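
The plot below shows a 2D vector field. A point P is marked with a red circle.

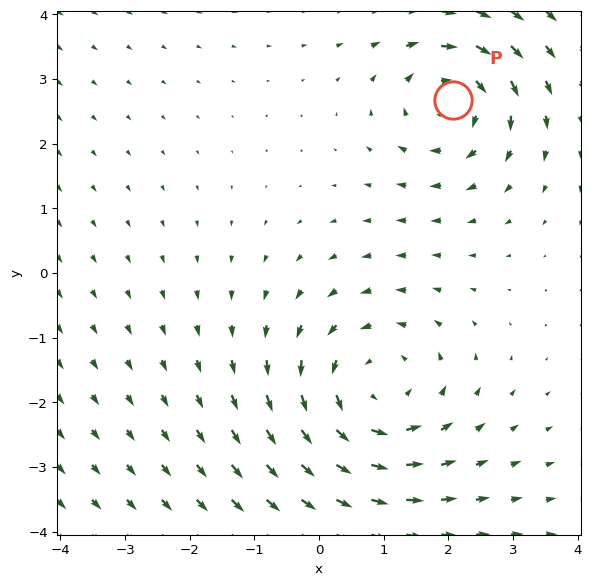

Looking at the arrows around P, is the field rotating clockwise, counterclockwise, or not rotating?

Near P at (2.1, 2.7) the arrows circulate clockwise. The curl (z-component) there is about -4; negative curl means clockwise rotation.

clockwise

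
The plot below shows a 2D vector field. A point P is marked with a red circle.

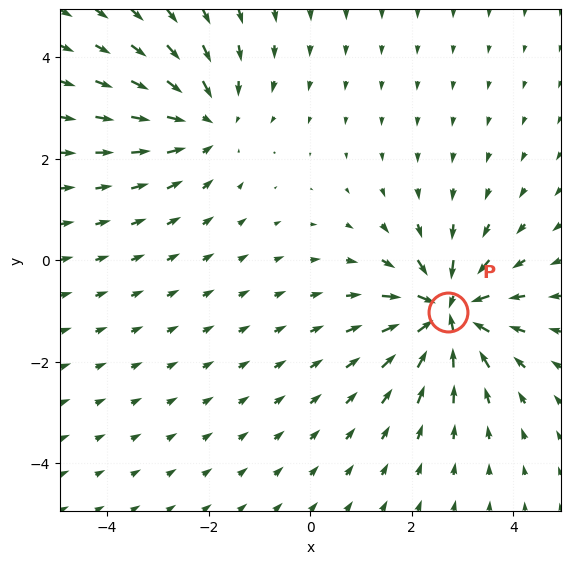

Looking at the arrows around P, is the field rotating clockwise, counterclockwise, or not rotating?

Near P at (2.7, -1.0) the arrows show no circulation. The curl there is ≈0.

not rotating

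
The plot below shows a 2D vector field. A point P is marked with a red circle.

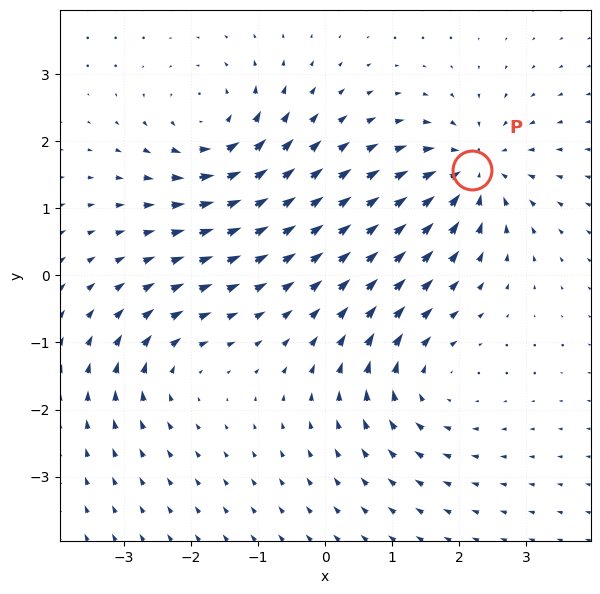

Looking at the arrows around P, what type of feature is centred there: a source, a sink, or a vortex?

sink

At P (2.2, 1.6) the arrows converge inward. Divergence about -6, curl ≈0 — negative divergence with near-zero curl is a sink.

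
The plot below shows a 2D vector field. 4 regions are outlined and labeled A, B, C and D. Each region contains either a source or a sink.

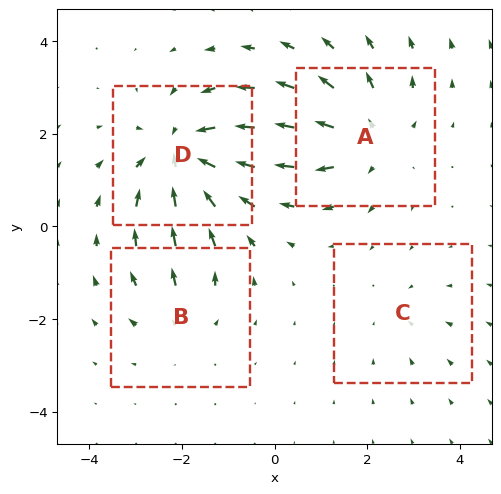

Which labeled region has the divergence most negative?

D

Divergence at each region's feature centre — A: about +5, B: about +3, C: about -2, D: about -6. Region D is most negative.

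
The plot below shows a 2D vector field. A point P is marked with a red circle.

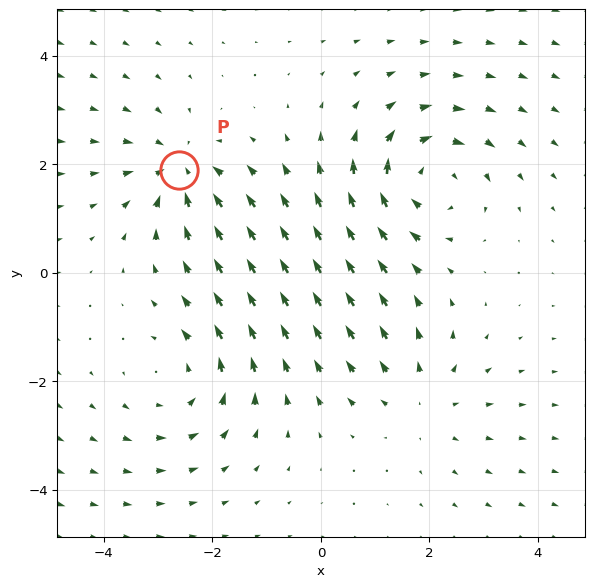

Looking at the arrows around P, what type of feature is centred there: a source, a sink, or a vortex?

At P (-2.6, 1.9) the arrows converge inward. Divergence about -4, curl ≈0 — negative divergence with near-zero curl is a sink.

sink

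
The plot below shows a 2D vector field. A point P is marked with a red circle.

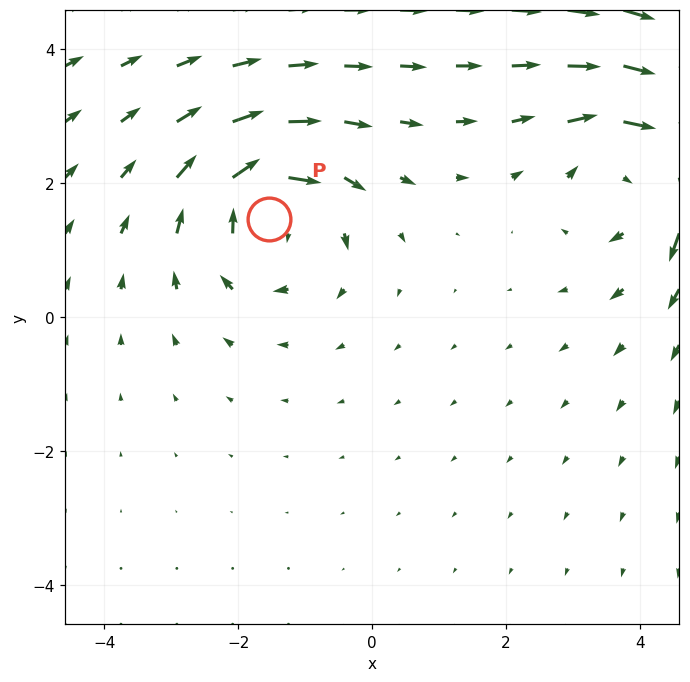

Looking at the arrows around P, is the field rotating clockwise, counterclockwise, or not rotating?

clockwise

Near P at (-1.5, 1.5) the arrows circulate clockwise. The curl (z-component) there is about -4; negative curl means clockwise rotation.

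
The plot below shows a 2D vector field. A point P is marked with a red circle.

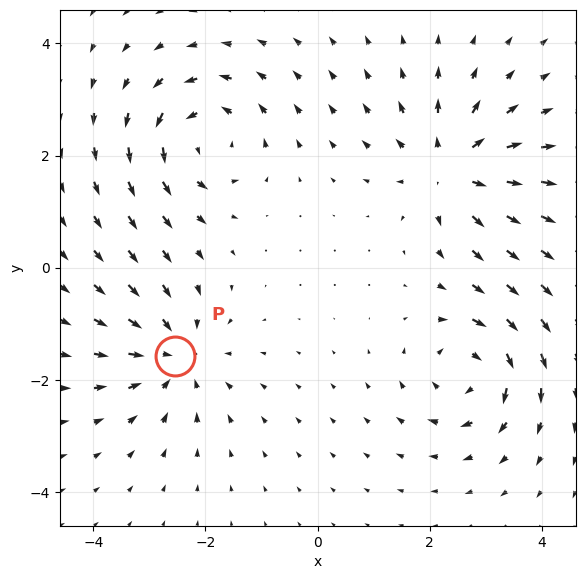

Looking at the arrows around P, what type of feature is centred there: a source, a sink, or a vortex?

sink

At P (-2.5, -1.6) the arrows converge inward. Divergence about -4, curl ≈0 — negative divergence with near-zero curl is a sink.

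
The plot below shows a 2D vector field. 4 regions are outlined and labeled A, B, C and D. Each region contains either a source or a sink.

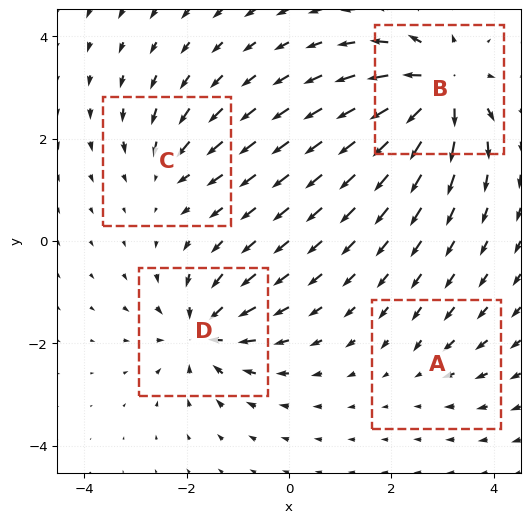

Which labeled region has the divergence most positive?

Divergence at each region's feature centre — A: about -3, B: about +8, C: about -4, D: about -7. Region B is most positive.

B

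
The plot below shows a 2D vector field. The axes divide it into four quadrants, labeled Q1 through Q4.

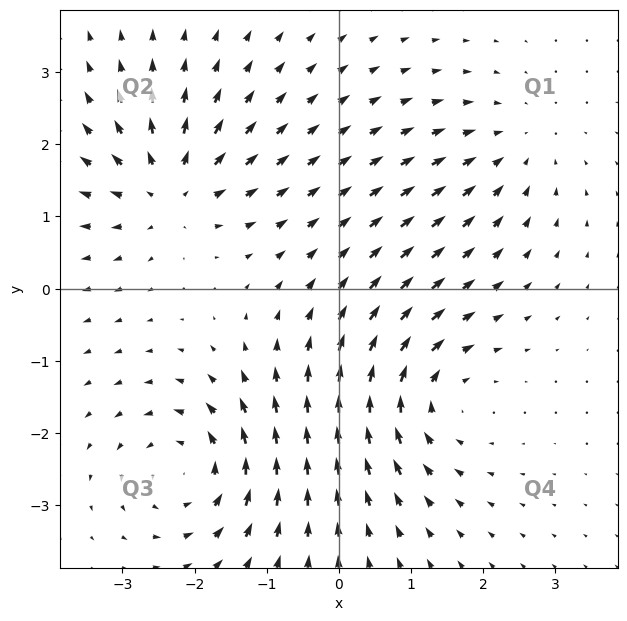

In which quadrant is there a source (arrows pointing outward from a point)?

Q2

The source sits at approximately (-2.3, 1.4), which lies in quadrant Q2. The divergence there is about +6, positive as expected for a source.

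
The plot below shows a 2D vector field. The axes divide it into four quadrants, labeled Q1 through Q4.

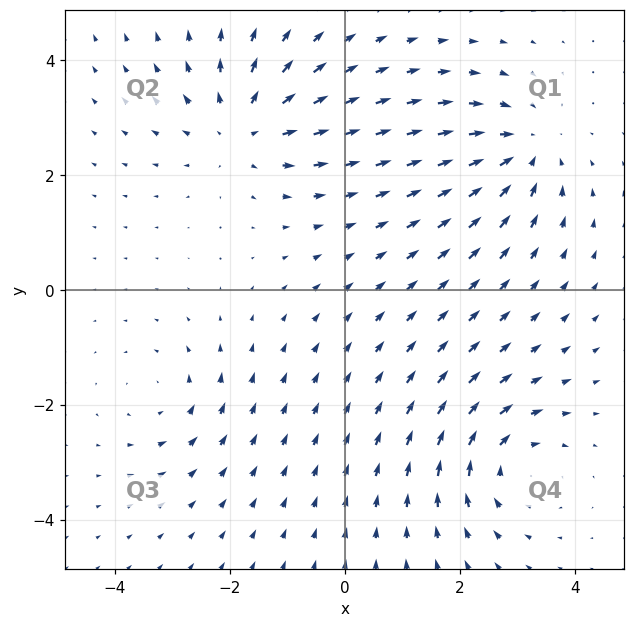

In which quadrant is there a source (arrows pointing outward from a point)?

The source sits at approximately (-1.8, 2.8), which lies in quadrant Q2. The divergence there is about +4, positive as expected for a source.

Q2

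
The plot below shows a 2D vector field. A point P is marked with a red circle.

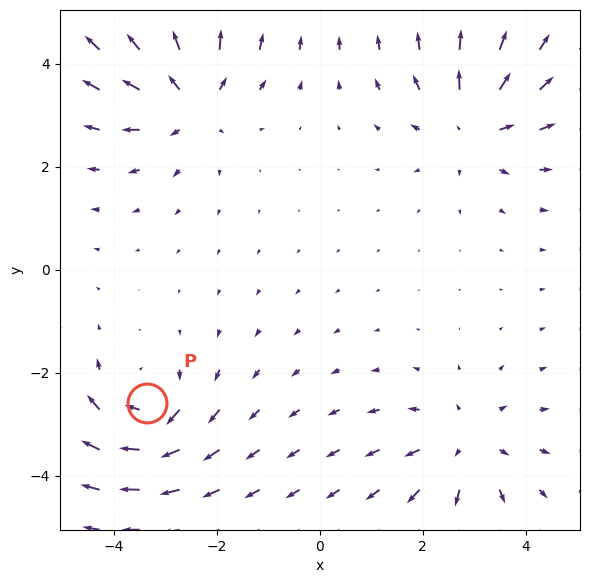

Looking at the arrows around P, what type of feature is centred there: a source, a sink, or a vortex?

vortex

At P (-3.4, -2.6) the arrows circulate clockwise. Divergence ≈0, curl about -5 — near-zero divergence with nonzero curl is a vortex.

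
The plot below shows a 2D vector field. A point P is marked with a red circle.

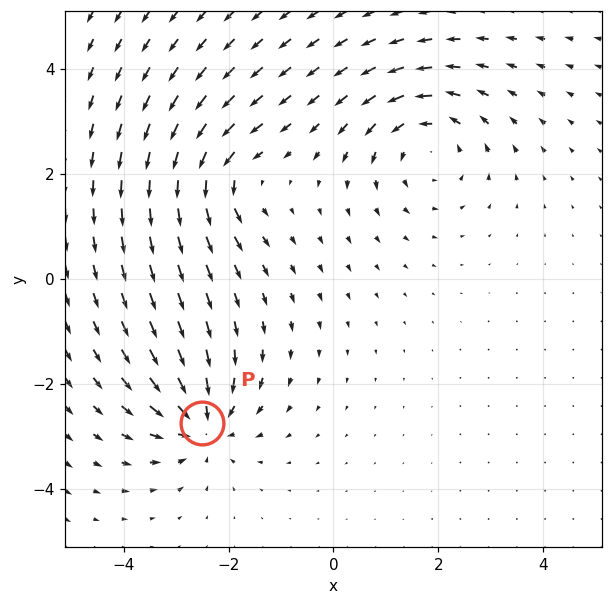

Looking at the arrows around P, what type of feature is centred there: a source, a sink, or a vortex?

At P (-2.5, -2.8) the arrows converge inward. Divergence about -5, curl ≈0 — negative divergence with near-zero curl is a sink.

sink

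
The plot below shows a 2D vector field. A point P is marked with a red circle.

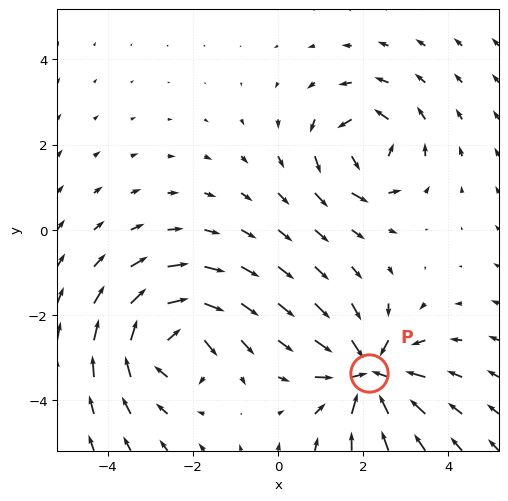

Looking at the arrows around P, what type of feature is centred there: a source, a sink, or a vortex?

sink

At P (2.1, -3.4) the arrows converge inward. Divergence about -6, curl ≈0 — negative divergence with near-zero curl is a sink.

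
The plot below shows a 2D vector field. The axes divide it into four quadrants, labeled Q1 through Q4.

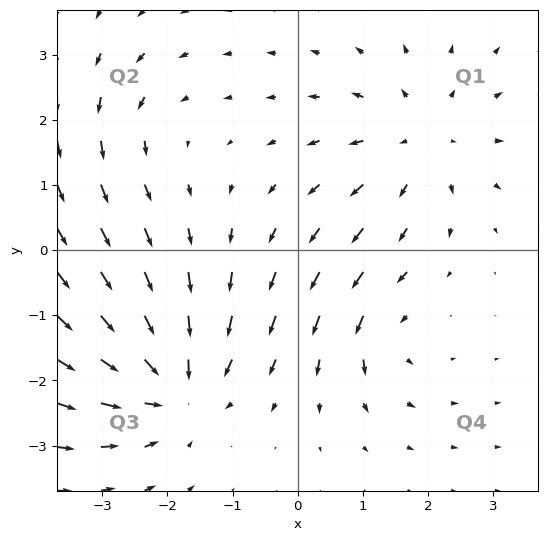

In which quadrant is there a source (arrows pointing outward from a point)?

The source sits at approximately (1.9, 1.7), which lies in quadrant Q1. The divergence there is about +4, positive as expected for a source.

Q1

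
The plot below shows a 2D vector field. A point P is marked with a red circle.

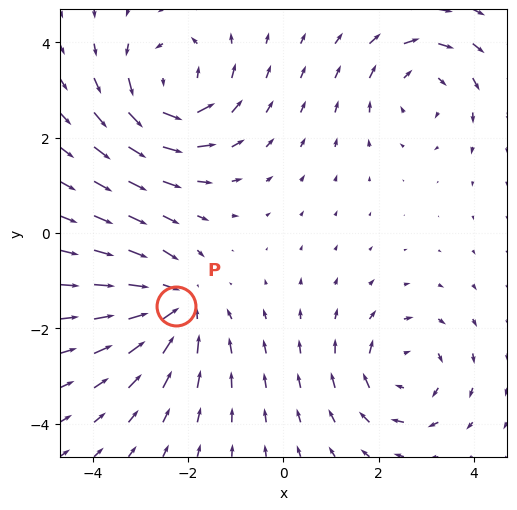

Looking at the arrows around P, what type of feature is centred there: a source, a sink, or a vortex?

sink

At P (-2.3, -1.5) the arrows converge inward. Divergence about -4, curl ≈0 — negative divergence with near-zero curl is a sink.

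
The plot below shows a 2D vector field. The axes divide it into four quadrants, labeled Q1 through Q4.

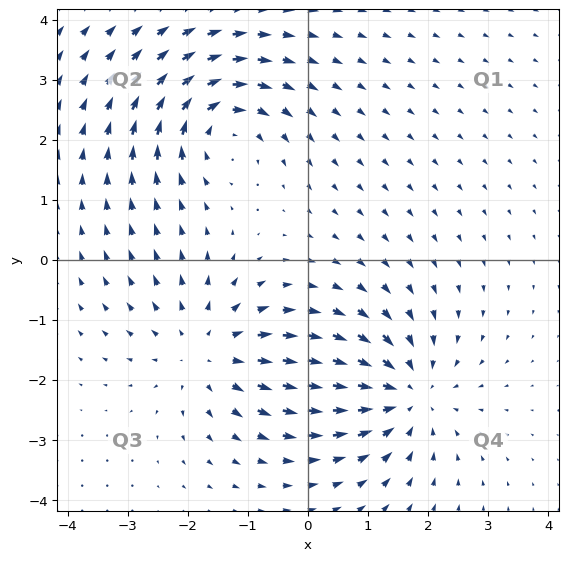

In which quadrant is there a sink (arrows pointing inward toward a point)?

The sink sits at approximately (1.6, -2.2), which lies in quadrant Q4. The divergence there is about -4, negative as expected for a sink.

Q4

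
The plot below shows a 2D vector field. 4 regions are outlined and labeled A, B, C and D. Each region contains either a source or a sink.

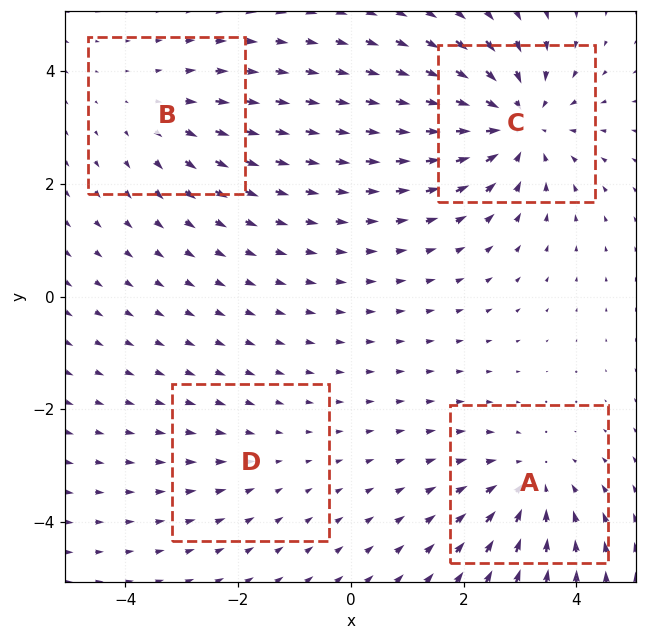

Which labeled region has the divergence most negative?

Divergence at each region's feature centre — A: about -4, B: about +3, C: about -6, D: about -2. Region C is most negative.

C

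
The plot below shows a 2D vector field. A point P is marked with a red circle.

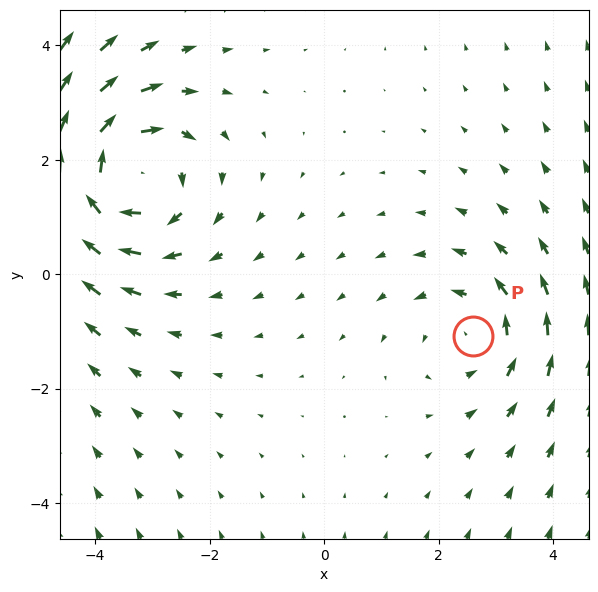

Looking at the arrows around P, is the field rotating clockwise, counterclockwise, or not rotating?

Near P at (2.6, -1.1) the arrows circulate counterclockwise. The curl (z-component) there is about +2; positive curl means counterclockwise rotation.

counterclockwise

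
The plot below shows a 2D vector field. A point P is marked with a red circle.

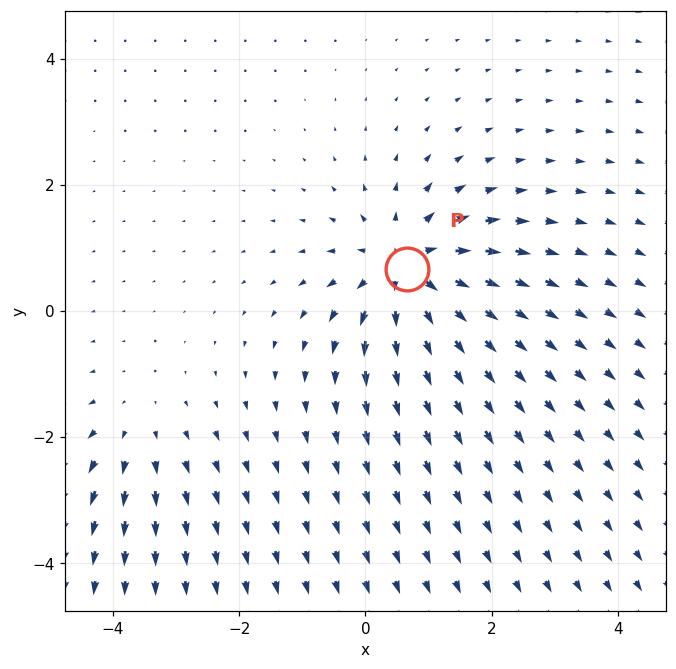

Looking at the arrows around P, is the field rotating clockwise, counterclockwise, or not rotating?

Near P at (0.7, 0.7) the arrows show no circulation. The curl there is ≈0.

not rotating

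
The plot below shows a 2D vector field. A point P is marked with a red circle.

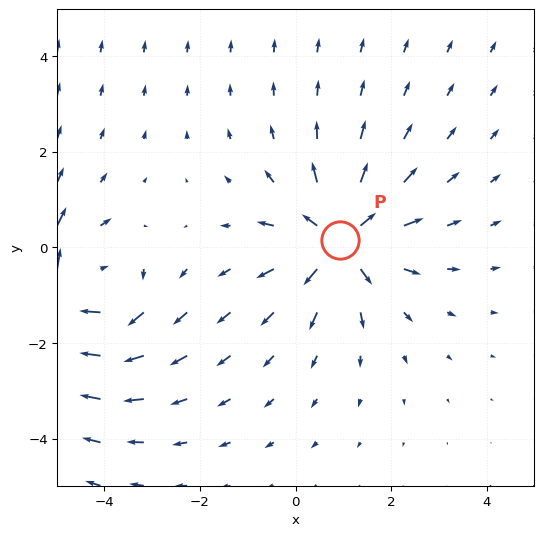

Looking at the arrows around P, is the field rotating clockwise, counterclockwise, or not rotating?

not rotating

Near P at (0.9, 0.1) the arrows show no circulation. The curl there is ≈0.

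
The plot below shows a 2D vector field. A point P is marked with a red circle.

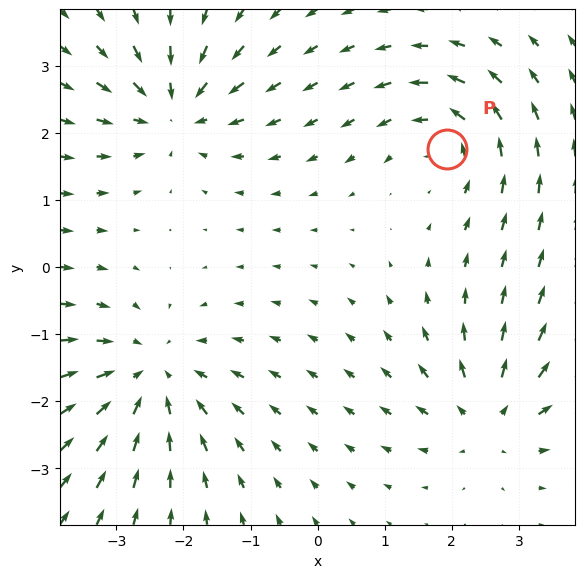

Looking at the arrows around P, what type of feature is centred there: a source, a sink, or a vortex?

vortex

At P (1.9, 1.8) the arrows circulate counterclockwise. Divergence ≈0, curl about +4 — near-zero divergence with nonzero curl is a vortex.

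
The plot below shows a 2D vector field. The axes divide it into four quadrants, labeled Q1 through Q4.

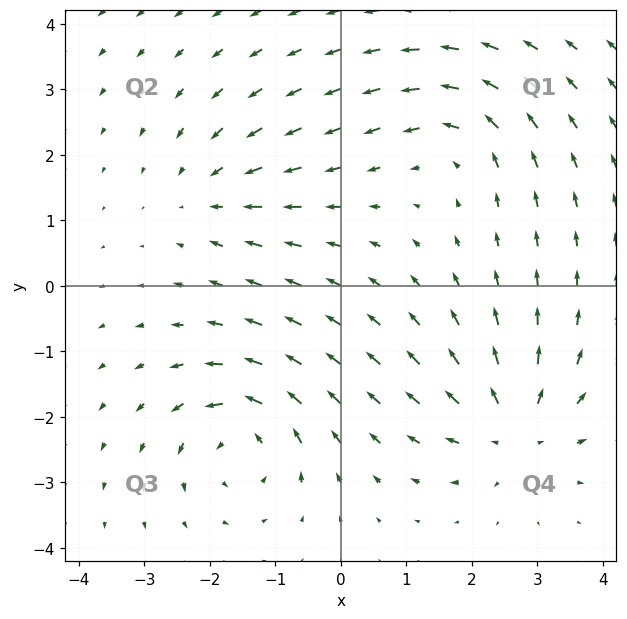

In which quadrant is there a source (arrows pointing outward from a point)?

The source sits at approximately (2.6, -2.2), which lies in quadrant Q4. The divergence there is about +5, positive as expected for a source.

Q4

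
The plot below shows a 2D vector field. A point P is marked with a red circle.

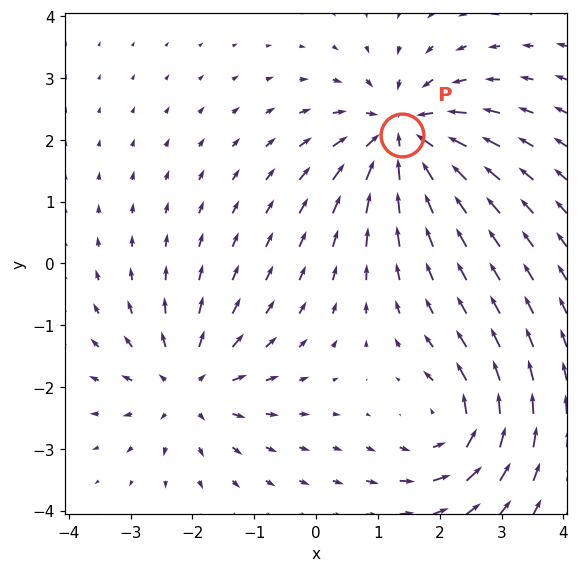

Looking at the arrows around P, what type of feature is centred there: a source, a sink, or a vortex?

At P (1.4, 2.1) the arrows converge inward. Divergence about -6, curl ≈0 — negative divergence with near-zero curl is a sink.

sink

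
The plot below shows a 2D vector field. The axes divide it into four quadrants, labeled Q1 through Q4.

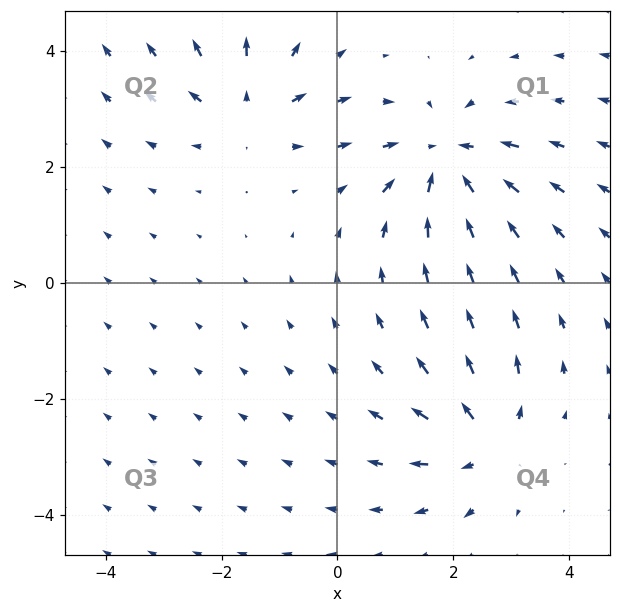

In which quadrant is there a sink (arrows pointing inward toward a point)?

The sink sits at approximately (1.9, 2.1), which lies in quadrant Q1. The divergence there is about -5, negative as expected for a sink.

Q1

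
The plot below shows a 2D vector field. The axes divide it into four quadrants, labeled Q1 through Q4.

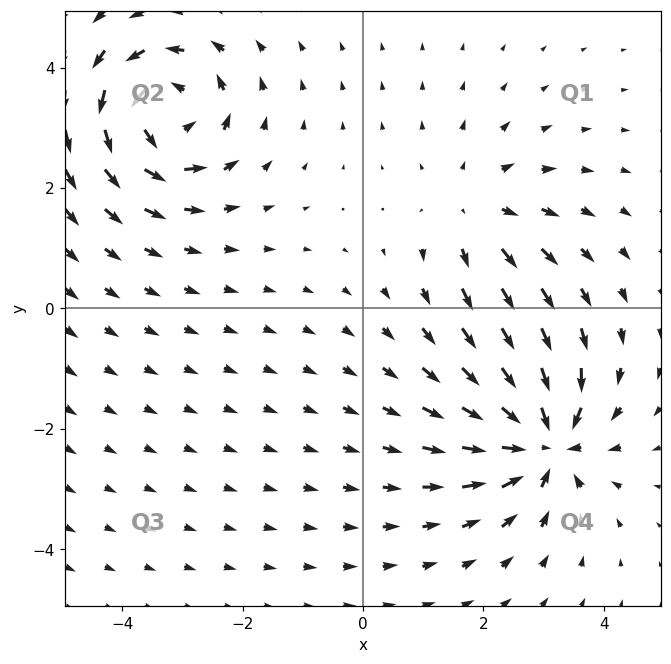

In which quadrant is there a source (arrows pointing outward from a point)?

The source sits at approximately (1.9, 1.7), which lies in quadrant Q1. The divergence there is about +3, positive as expected for a source.

Q1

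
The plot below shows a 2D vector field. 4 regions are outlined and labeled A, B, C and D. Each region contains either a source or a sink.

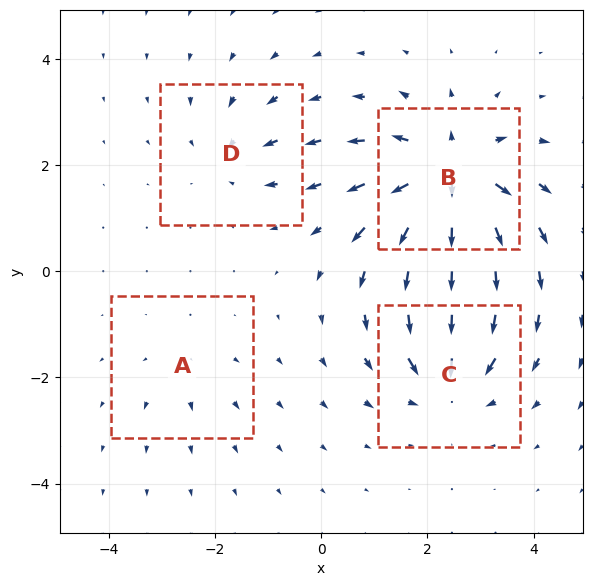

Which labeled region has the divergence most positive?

Divergence at each region's feature centre — A: about +2, B: about +7, C: about -5, D: about -3. Region B is most positive.

B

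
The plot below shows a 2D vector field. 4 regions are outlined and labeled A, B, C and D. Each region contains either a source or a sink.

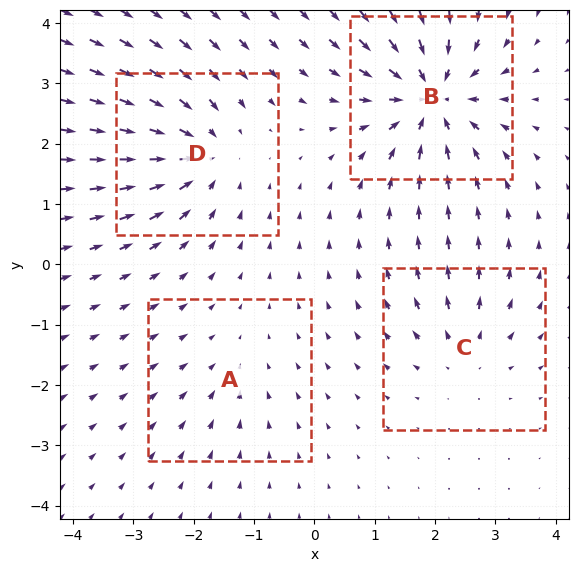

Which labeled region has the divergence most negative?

Divergence at each region's feature centre — A: about -2, B: about -8, C: about +4, D: about -6. Region B is most negative.

B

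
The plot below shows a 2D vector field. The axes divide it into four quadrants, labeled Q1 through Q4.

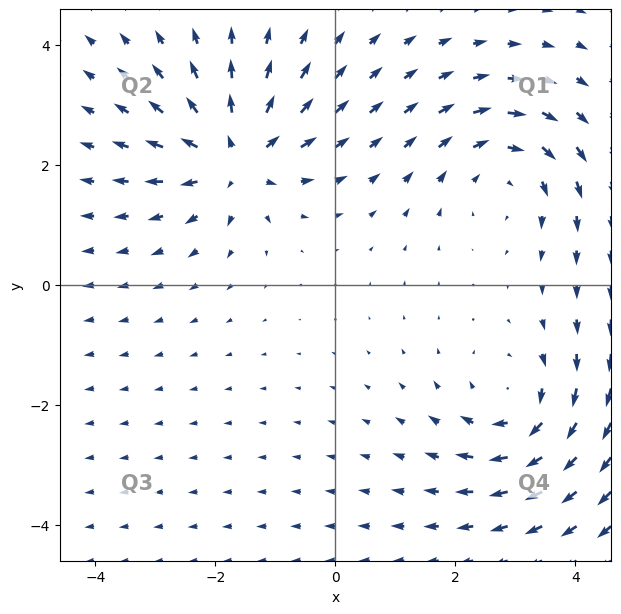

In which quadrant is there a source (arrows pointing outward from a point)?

The source sits at approximately (-1.7, 2.1), which lies in quadrant Q2. The divergence there is about +6, positive as expected for a source.

Q2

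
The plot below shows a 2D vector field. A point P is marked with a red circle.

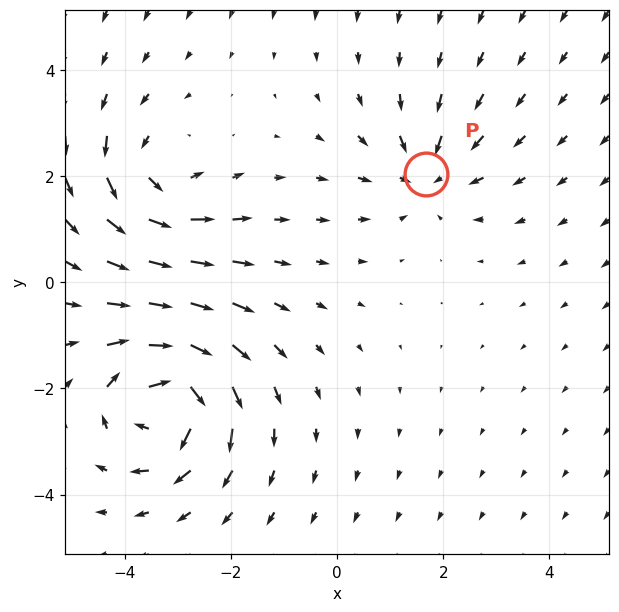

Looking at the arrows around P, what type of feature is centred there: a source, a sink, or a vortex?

sink

At P (1.7, 2.0) the arrows converge inward. Divergence about -3, curl ≈0 — negative divergence with near-zero curl is a sink.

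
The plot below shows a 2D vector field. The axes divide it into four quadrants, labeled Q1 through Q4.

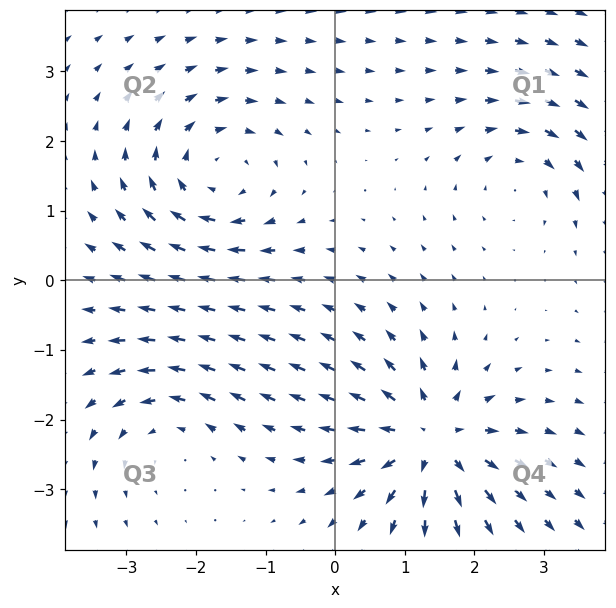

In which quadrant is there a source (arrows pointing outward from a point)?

The source sits at approximately (1.4, -2.3), which lies in quadrant Q4. The divergence there is about +6, positive as expected for a source.

Q4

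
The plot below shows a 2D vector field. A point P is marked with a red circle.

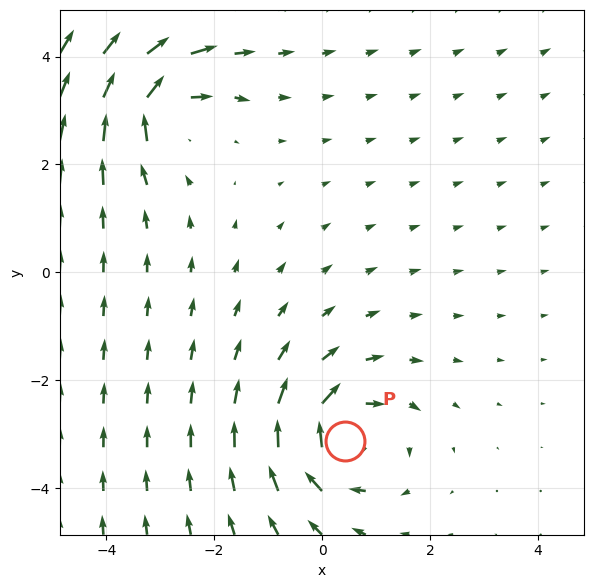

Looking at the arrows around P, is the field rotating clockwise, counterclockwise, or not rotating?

clockwise

Near P at (0.4, -3.1) the arrows circulate clockwise. The curl (z-component) there is about -4; negative curl means clockwise rotation.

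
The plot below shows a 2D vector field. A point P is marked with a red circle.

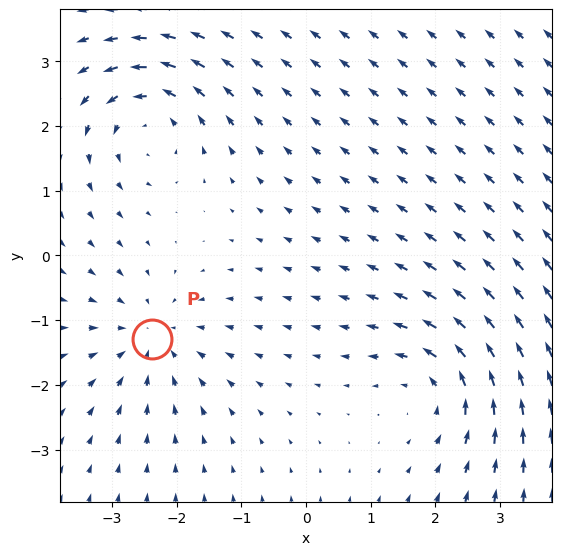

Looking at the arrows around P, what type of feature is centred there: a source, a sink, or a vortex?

At P (-2.4, -1.3) the arrows converge inward. Divergence about -3, curl ≈0 — negative divergence with near-zero curl is a sink.

sink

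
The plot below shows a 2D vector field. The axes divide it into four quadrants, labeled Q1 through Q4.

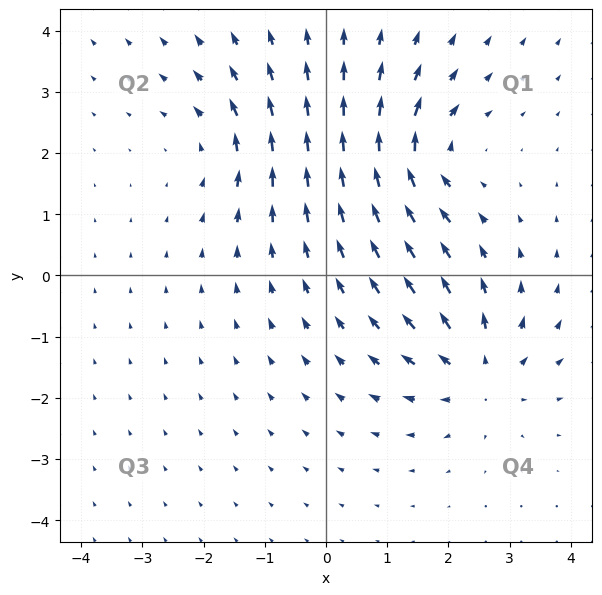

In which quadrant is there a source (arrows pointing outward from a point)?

Q4

The source sits at approximately (2.5, -1.6), which lies in quadrant Q4. The divergence there is about +4, positive as expected for a source.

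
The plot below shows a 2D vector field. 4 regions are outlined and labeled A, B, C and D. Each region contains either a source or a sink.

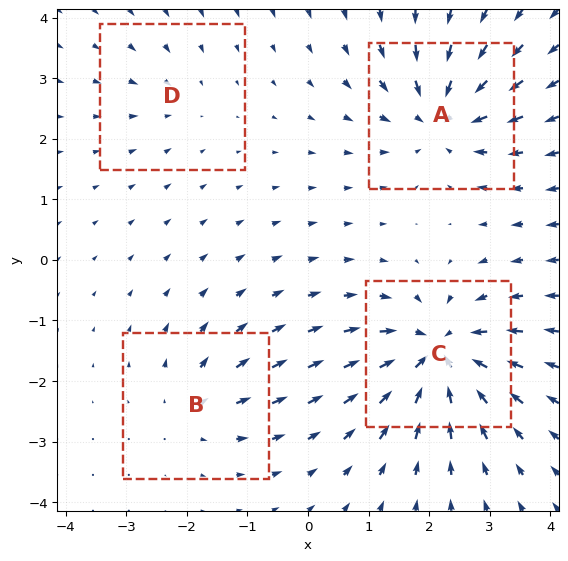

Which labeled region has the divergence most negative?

Divergence at each region's feature centre — A: about -7, B: about +4, C: about -8, D: about -2. Region C is most negative.

C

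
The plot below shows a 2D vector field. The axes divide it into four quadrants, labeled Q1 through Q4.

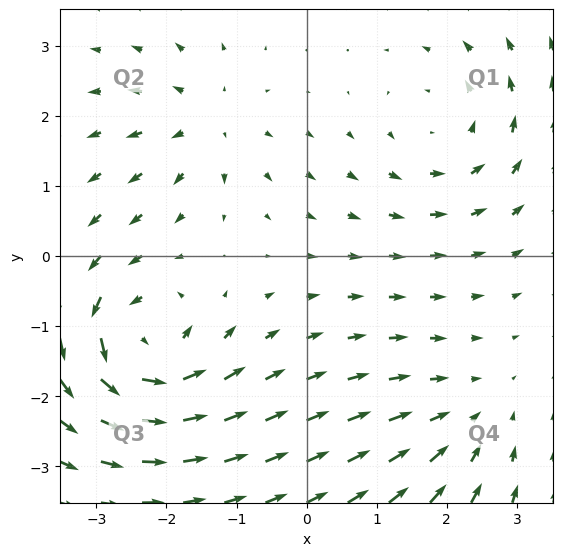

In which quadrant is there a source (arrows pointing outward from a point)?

Q2

The source sits at approximately (-1.4, 1.9), which lies in quadrant Q2. The divergence there is about +4, positive as expected for a source.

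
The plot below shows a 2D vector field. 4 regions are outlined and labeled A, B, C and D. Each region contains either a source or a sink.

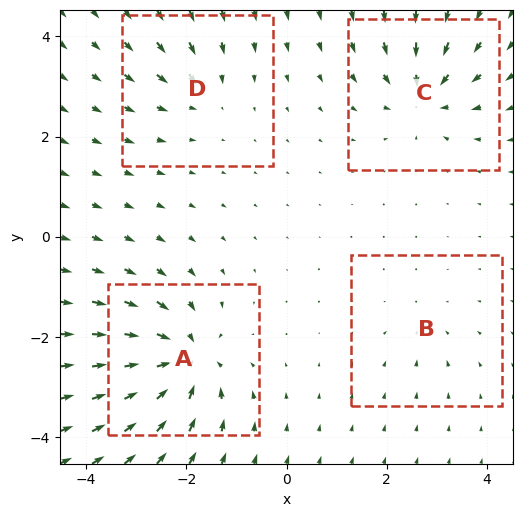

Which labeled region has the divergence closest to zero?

Divergence at each region's feature centre — A: about -8, B: about -3, C: about -6, D: about -4. Region B is closest to zero.

B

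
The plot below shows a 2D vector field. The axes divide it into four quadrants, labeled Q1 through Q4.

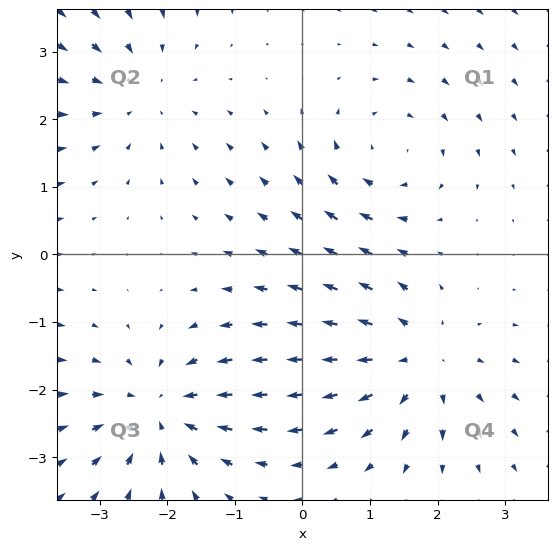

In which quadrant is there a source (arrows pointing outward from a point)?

Q4

The source sits at approximately (1.7, -1.6), which lies in quadrant Q4. The divergence there is about +4, positive as expected for a source.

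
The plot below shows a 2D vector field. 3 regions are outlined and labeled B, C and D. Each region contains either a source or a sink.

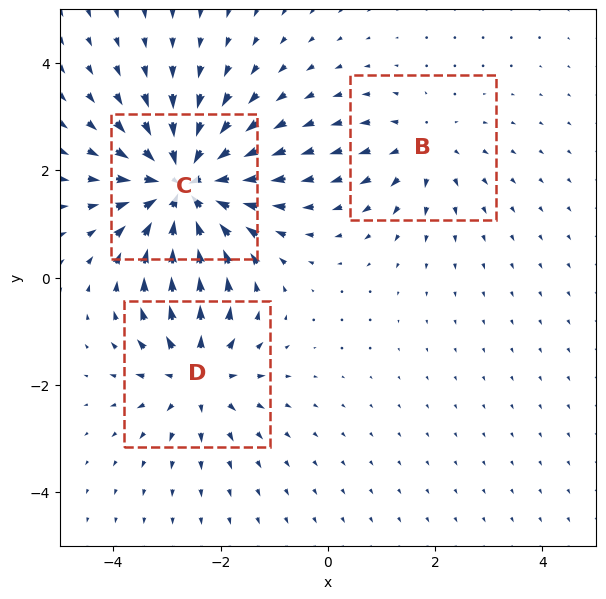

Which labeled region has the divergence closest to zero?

Divergence at each region's feature centre — B: about +2, C: about -6, D: about +3. Region B is closest to zero.

B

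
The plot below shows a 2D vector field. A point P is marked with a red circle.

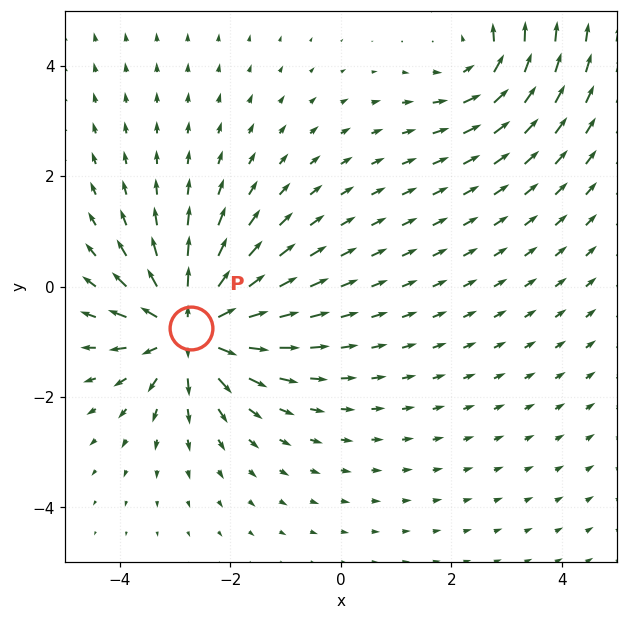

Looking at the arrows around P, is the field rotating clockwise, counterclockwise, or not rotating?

Near P at (-2.7, -0.8) the arrows show no circulation. The curl there is ≈0.

not rotating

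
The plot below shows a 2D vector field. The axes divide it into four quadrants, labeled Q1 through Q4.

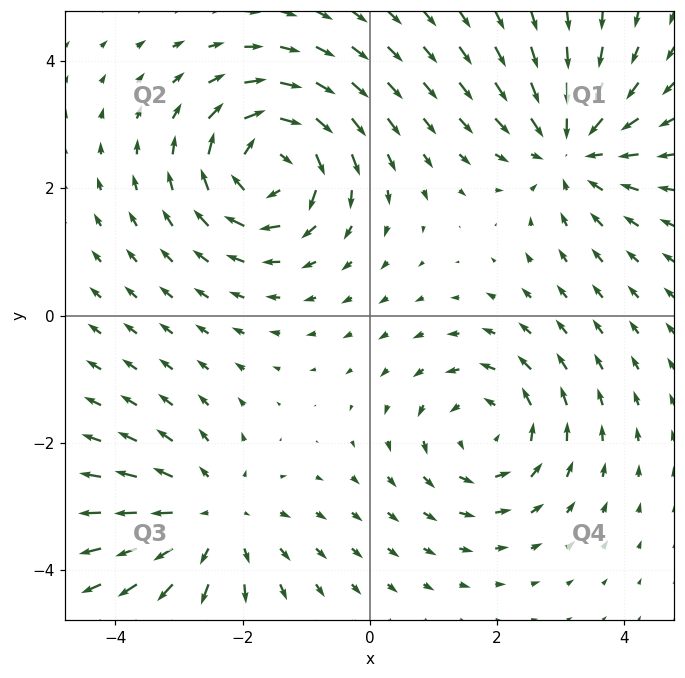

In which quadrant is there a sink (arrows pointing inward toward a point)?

Q1

The sink sits at approximately (3.1, 2.6), which lies in quadrant Q1. The divergence there is about -5, negative as expected for a sink.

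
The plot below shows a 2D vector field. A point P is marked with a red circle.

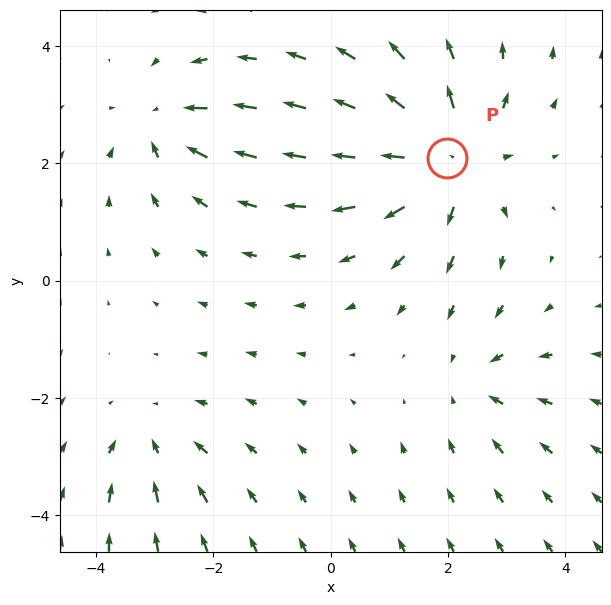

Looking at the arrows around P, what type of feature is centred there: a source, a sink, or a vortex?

At P (2.0, 2.1) the arrows spread outward. Divergence about +5, curl ≈0 — positive divergence with near-zero curl is a source.

source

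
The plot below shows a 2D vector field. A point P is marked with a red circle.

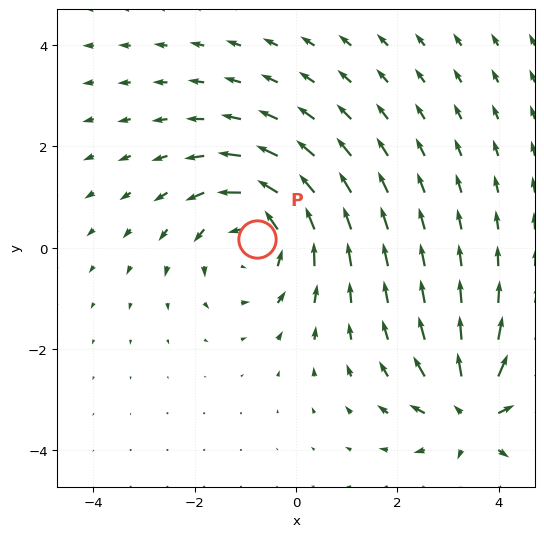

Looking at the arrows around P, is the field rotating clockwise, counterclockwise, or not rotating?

counterclockwise

Near P at (-0.8, 0.2) the arrows circulate counterclockwise. The curl (z-component) there is about +3; positive curl means counterclockwise rotation.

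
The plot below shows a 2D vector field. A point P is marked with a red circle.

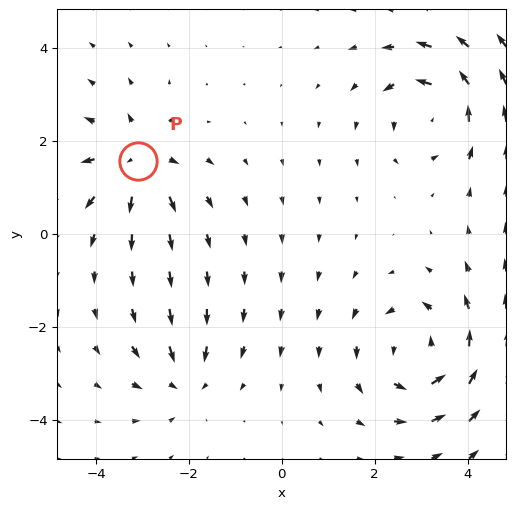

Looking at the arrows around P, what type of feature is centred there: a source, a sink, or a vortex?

source

At P (-3.1, 1.6) the arrows spread outward. Divergence about +5, curl ≈0 — positive divergence with near-zero curl is a source.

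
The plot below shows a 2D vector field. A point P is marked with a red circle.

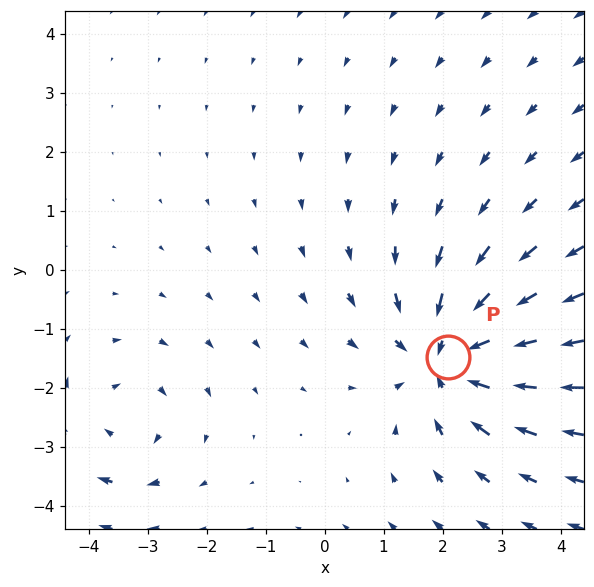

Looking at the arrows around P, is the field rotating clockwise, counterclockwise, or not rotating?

not rotating

Near P at (2.1, -1.5) the arrows show no circulation. The curl there is ≈0.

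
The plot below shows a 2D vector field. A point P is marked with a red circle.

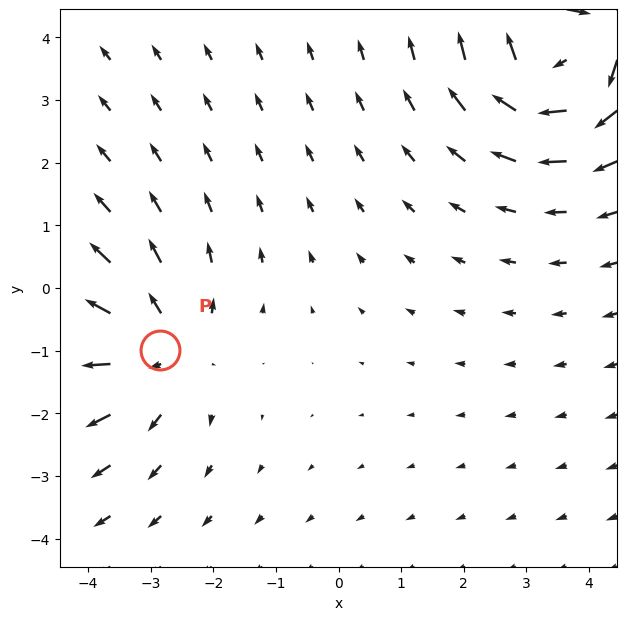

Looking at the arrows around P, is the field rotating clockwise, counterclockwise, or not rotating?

Near P at (-2.9, -1.0) the arrows show no circulation. The curl there is ≈0.

not rotating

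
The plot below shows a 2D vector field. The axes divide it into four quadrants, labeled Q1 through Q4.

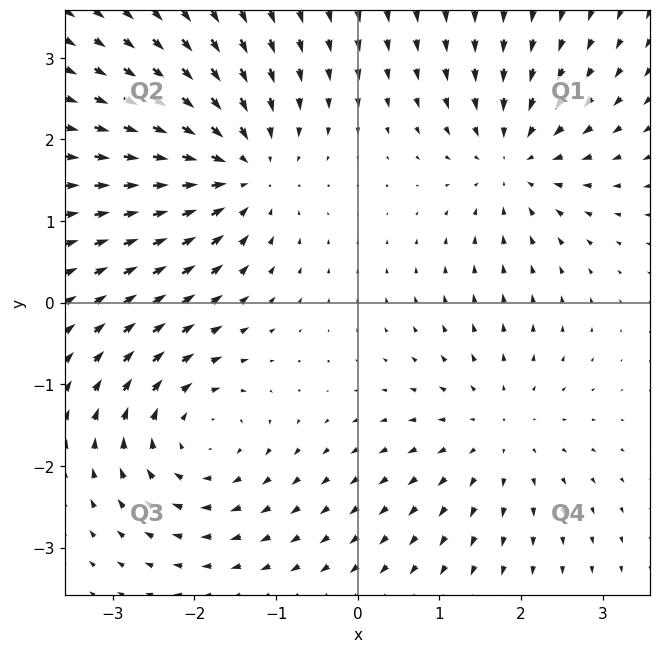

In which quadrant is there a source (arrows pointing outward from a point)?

Q4

The source sits at approximately (1.7, -1.6), which lies in quadrant Q4. The divergence there is about +3, positive as expected for a source.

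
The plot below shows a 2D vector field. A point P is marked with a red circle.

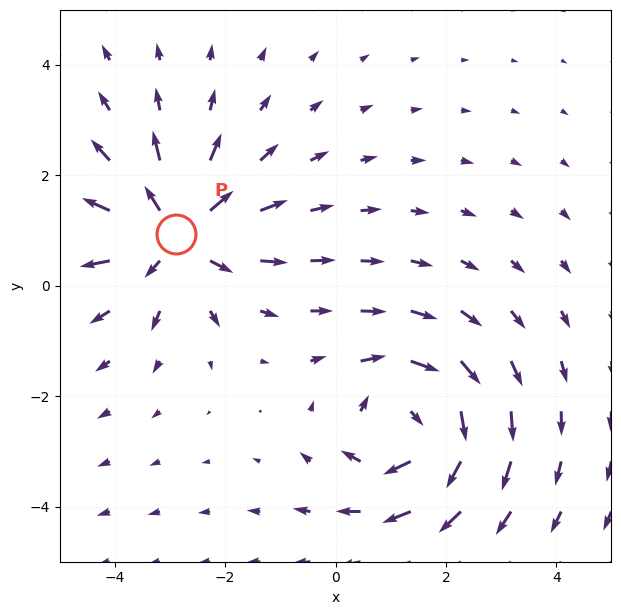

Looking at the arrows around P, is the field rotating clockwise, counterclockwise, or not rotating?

Near P at (-2.9, 0.9) the arrows show no circulation. The curl there is ≈0.

not rotating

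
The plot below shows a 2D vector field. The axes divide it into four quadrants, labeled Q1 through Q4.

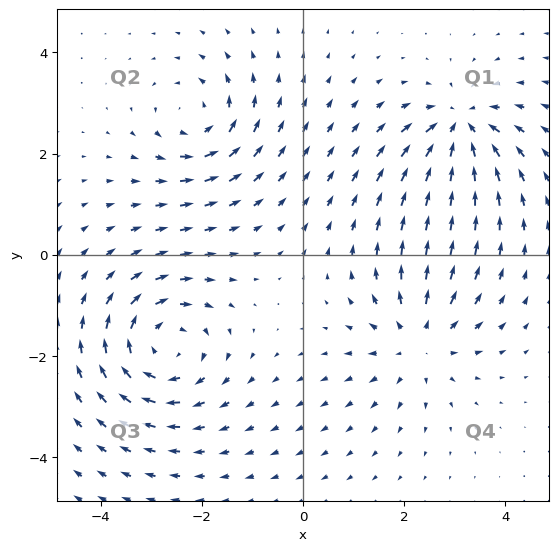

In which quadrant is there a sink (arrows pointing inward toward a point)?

The sink sits at approximately (3.1, 2.5), which lies in quadrant Q1. The divergence there is about -4, negative as expected for a sink.

Q1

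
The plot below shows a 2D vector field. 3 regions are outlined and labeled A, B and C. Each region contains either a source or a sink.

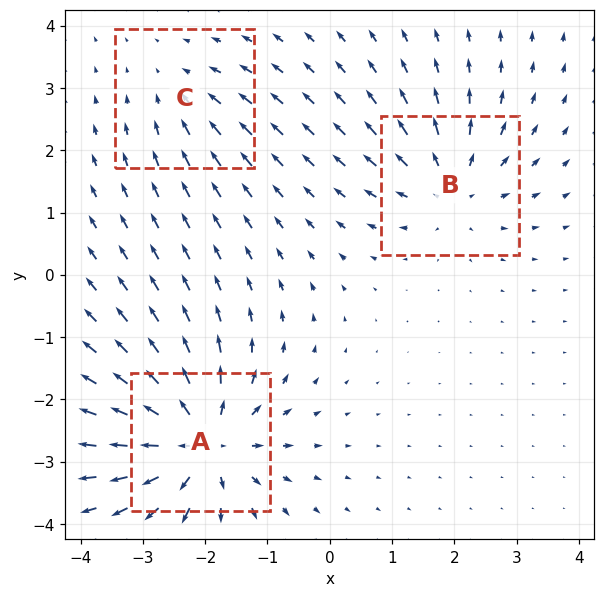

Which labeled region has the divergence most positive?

A

Divergence at each region's feature centre — A: about +6, B: about +4, C: about -2. Region A is most positive.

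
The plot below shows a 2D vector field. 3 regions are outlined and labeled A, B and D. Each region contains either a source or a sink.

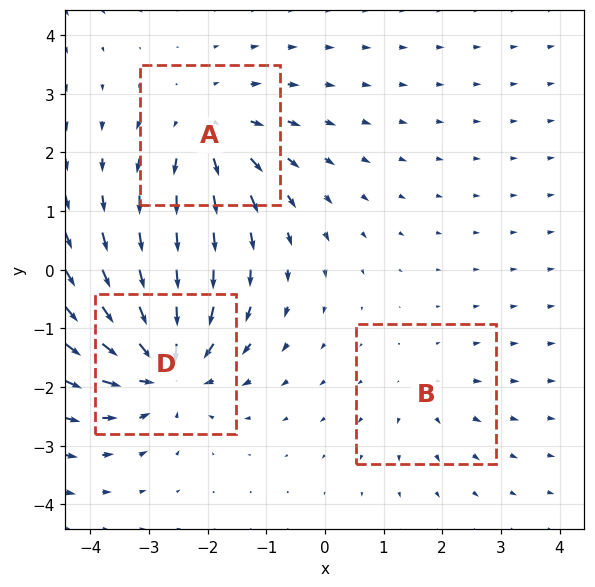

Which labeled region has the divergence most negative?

Divergence at each region's feature centre — A: about +4, B: about +2, D: about -6. Region D is most negative.

D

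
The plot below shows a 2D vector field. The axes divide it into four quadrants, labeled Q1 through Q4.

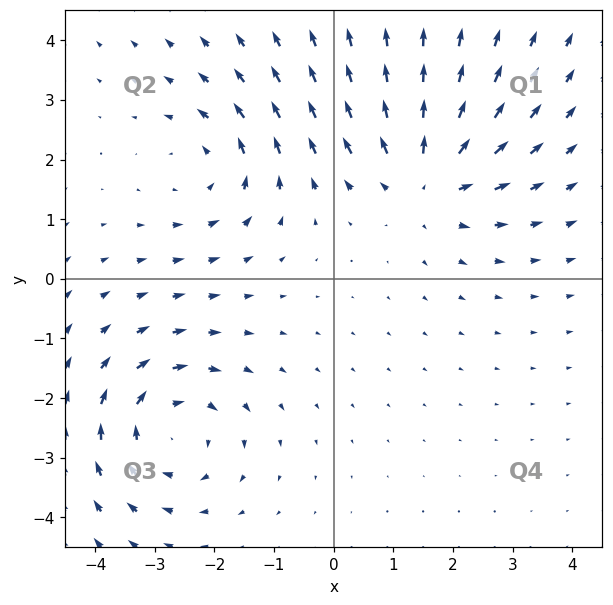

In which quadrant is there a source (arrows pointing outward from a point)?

Q1

The source sits at approximately (1.6, 1.7), which lies in quadrant Q1. The divergence there is about +4, positive as expected for a source.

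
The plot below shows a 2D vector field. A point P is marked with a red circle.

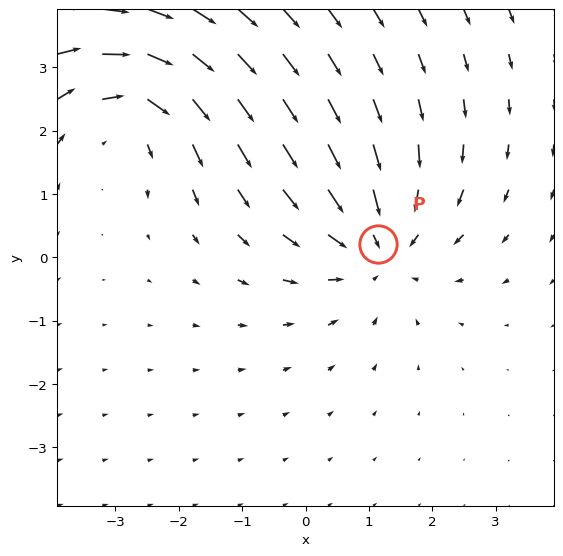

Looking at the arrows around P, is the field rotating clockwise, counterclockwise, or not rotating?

Near P at (1.1, 0.2) the arrows show no circulation. The curl there is ≈0.

not rotating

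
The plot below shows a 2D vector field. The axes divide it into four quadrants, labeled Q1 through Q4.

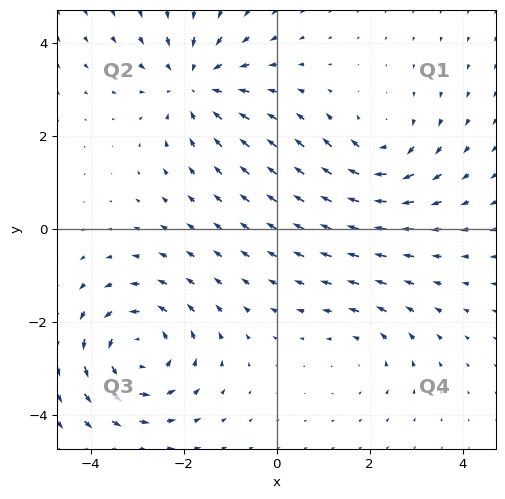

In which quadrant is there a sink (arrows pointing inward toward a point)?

Q2

The sink sits at approximately (-1.8, 3.1), which lies in quadrant Q2. The divergence there is about -4, negative as expected for a sink.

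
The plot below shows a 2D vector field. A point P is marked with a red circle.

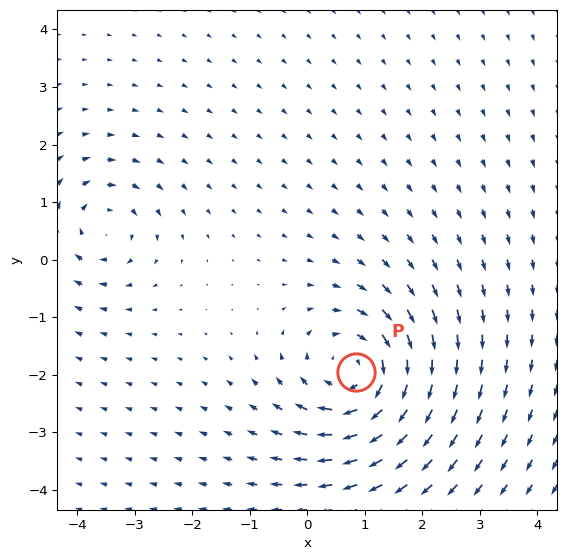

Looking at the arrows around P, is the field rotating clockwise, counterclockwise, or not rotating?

clockwise

Near P at (0.9, -2.0) the arrows circulate clockwise. The curl (z-component) there is about -5; negative curl means clockwise rotation.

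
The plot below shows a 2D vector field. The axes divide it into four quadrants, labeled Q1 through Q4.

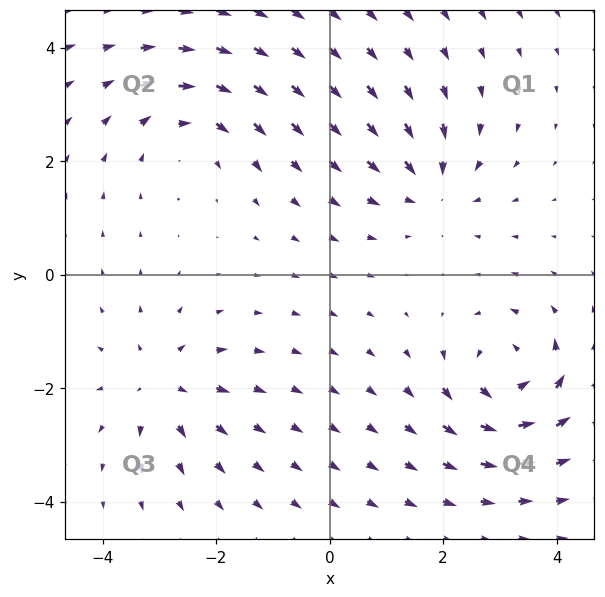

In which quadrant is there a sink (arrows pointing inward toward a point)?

Q1

The sink sits at approximately (1.8, 1.6), which lies in quadrant Q1. The divergence there is about -5, negative as expected for a sink.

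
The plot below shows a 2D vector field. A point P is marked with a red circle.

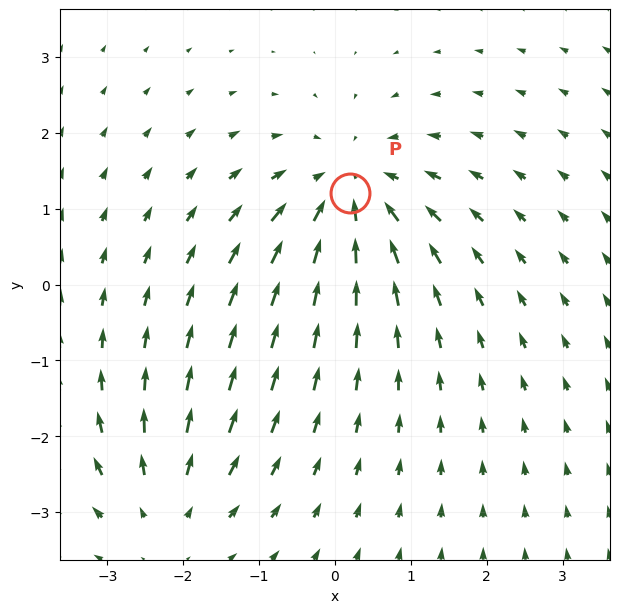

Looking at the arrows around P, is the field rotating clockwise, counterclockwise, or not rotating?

not rotating

Near P at (0.2, 1.2) the arrows show no circulation. The curl there is ≈0.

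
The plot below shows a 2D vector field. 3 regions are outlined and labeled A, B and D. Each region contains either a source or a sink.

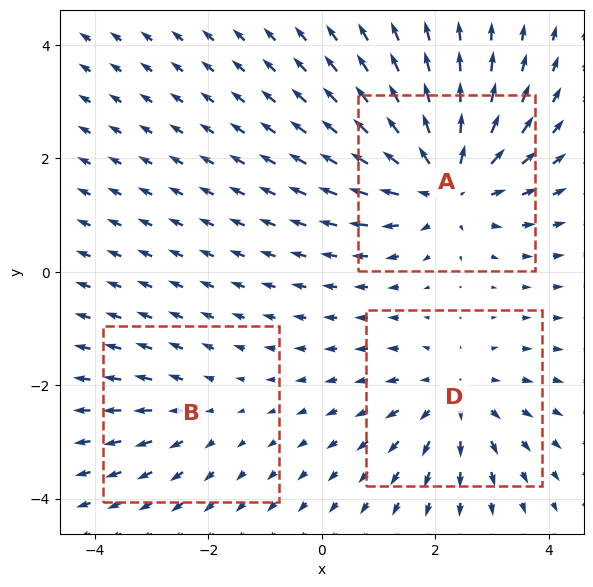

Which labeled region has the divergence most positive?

A

Divergence at each region's feature centre — A: about +4, B: about +2, D: about +3. Region A is most positive.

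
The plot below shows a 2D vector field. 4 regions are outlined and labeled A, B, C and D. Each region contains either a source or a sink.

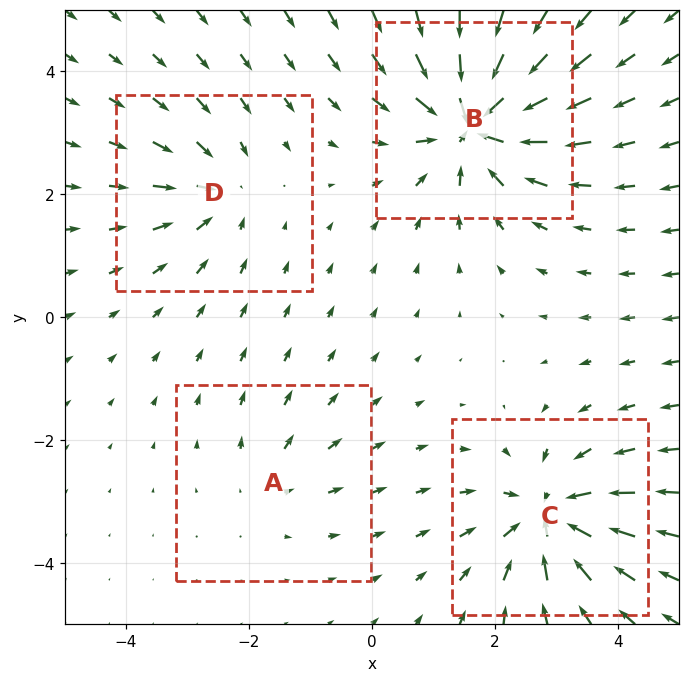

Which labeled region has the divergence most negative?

Divergence at each region's feature centre — A: about +3, B: about -8, C: about -7, D: about -4. Region B is most negative.

B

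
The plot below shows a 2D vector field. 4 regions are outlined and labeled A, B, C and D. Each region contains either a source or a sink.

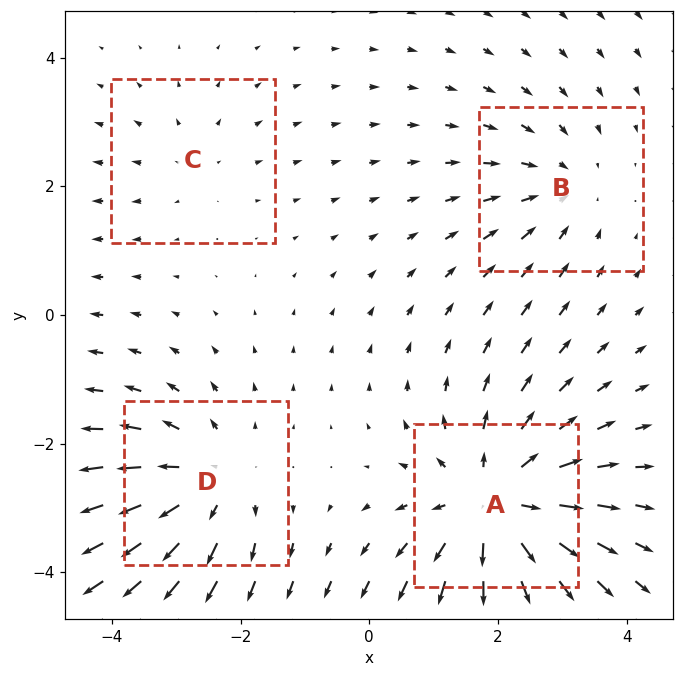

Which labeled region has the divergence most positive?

A

Divergence at each region's feature centre — A: about +6, B: about -3, C: about +2, D: about +4. Region A is most positive.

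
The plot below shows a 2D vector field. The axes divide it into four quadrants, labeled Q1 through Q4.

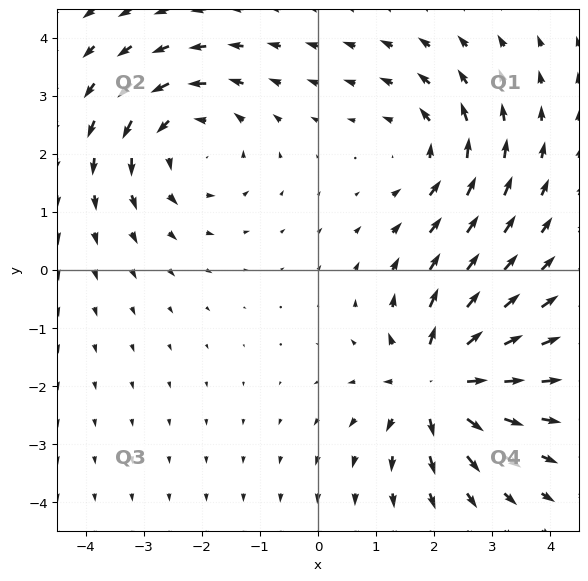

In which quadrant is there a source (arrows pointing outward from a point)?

Q4

The source sits at approximately (2.1, -2.0), which lies in quadrant Q4. The divergence there is about +6, positive as expected for a source.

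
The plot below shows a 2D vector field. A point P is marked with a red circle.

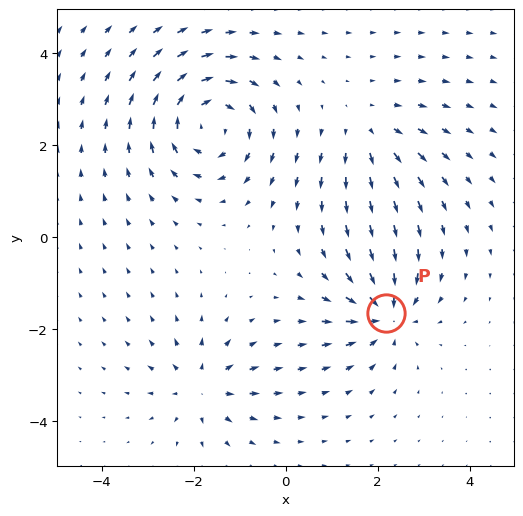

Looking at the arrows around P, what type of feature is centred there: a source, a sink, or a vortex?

At P (2.2, -1.6) the arrows converge inward. Divergence about -5, curl ≈0 — negative divergence with near-zero curl is a sink.

sink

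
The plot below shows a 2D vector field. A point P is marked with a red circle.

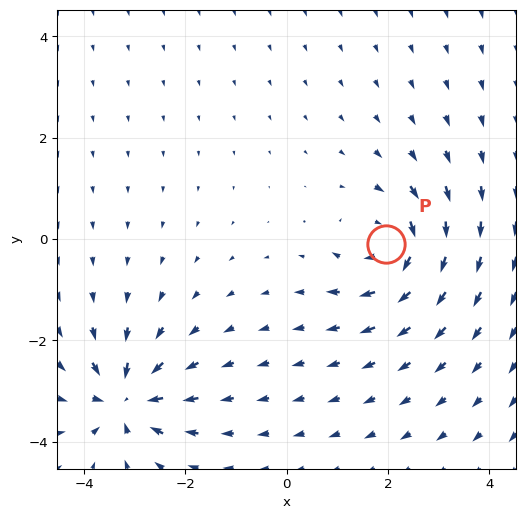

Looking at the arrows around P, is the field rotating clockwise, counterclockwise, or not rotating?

Near P at (2.0, -0.1) the arrows circulate clockwise. The curl (z-component) there is about -4; negative curl means clockwise rotation.

clockwise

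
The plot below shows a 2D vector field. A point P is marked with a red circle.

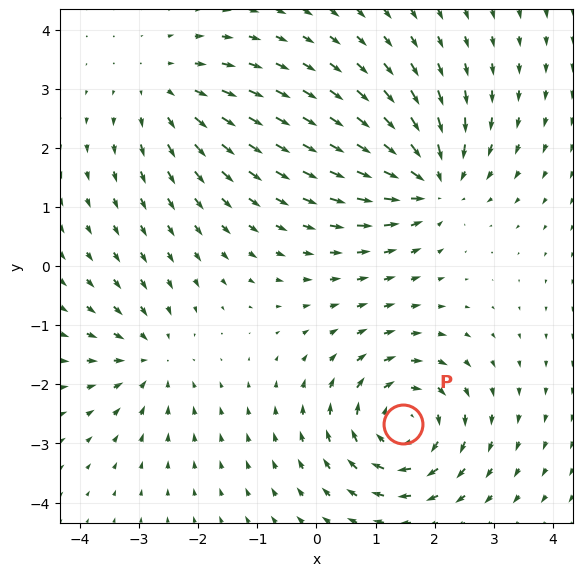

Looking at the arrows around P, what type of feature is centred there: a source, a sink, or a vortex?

vortex

At P (1.5, -2.7) the arrows circulate clockwise. Divergence ≈0, curl about -6 — near-zero divergence with nonzero curl is a vortex.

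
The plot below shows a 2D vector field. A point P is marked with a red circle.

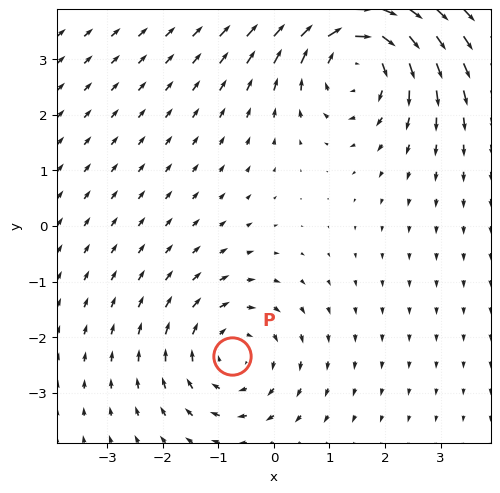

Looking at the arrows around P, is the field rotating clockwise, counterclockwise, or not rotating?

Near P at (-0.8, -2.3) the arrows circulate clockwise. The curl (z-component) there is about -3; negative curl means clockwise rotation.

clockwise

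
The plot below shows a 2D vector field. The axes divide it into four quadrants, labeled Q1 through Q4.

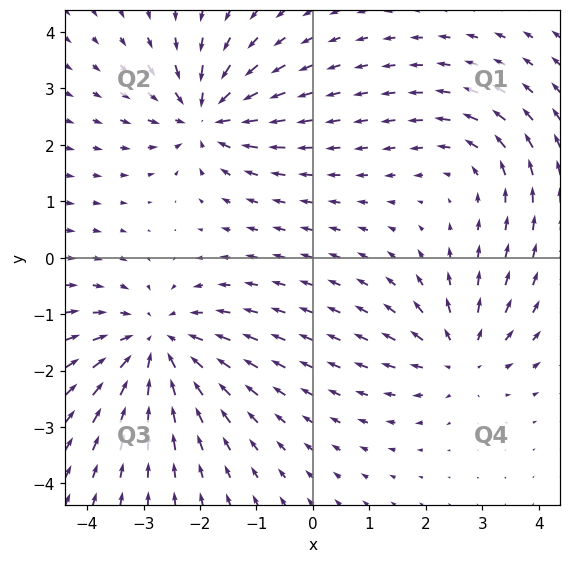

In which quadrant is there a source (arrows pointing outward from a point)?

The source sits at approximately (2.6, -1.7), which lies in quadrant Q4. The divergence there is about +3, positive as expected for a source.

Q4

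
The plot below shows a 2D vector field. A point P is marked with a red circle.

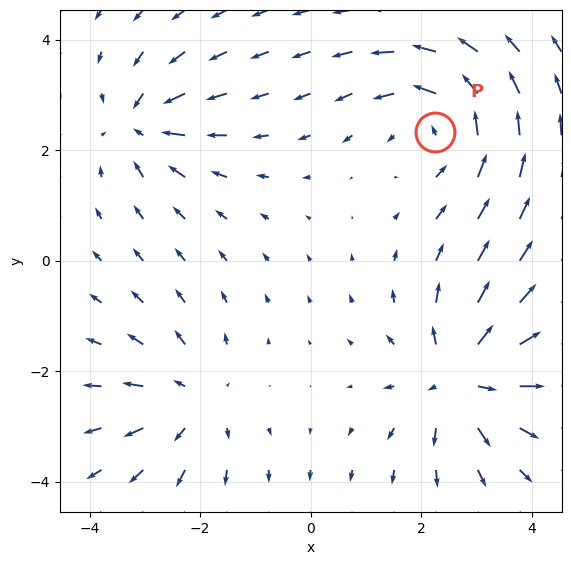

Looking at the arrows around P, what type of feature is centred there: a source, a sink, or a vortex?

vortex

At P (2.3, 2.3) the arrows circulate counterclockwise. Divergence ≈0, curl about +4 — near-zero divergence with nonzero curl is a vortex.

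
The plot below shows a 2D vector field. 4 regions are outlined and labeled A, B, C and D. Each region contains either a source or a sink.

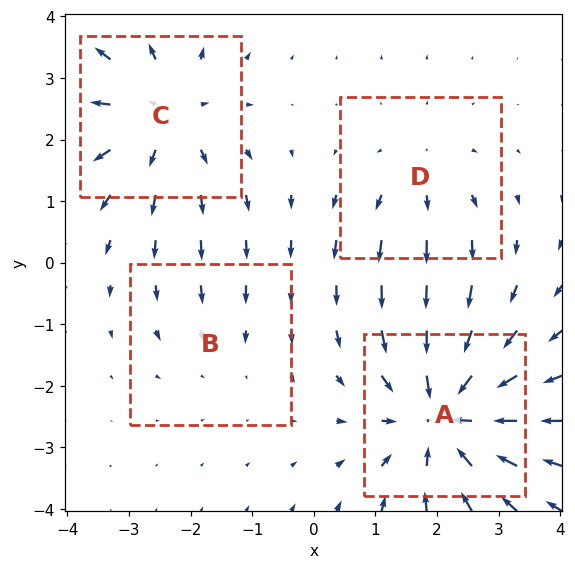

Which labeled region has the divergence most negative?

Divergence at each region's feature centre — A: about -6, B: about -2, C: about +5, D: about +3. Region A is most negative.

A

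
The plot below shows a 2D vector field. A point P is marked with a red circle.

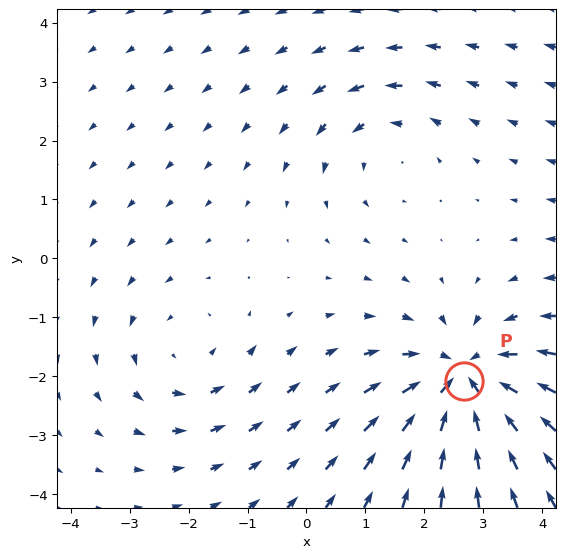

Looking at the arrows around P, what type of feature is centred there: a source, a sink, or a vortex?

At P (2.7, -2.1) the arrows converge inward. Divergence about -5, curl ≈0 — negative divergence with near-zero curl is a sink.

sink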